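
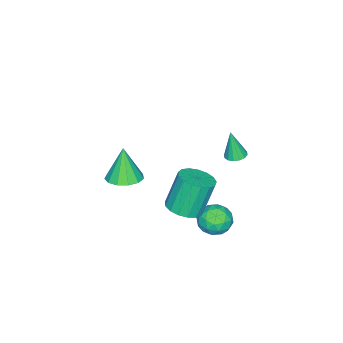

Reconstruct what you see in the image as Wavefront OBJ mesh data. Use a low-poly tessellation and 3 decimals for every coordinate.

v 4.204 2.684 1.562
v 4.857 2.037 1.902
v 4.17 2.37 3.858
v 3.516 3.016 3.518
v 5.087 2.446 1.913
v 4.4 2.778 3.869
v 5.115 2.909 1.844
v 4.427 3.242 3.8
v 4.934 3.32 1.71
v 4.246 3.653 3.666
v 4.586 3.586 1.543
v 3.898 3.919 3.499
v 4.15 3.645 1.379
v 3.462 3.978 3.336
v 3.726 3.484 1.258
v 3.039 3.816 3.214
v 3.412 3.139 1.206
v 2.725 3.472 3.162
v 3.28 2.69 1.236
v 2.592 3.023 3.192
v 3.359 2.24 1.34
v 2.671 2.572 3.296
v 3.631 1.891 1.495
v 2.944 2.224 3.452
v 4.035 1.724 1.666
v 3.347 2.057 3.622
v 4.478 1.777 1.812
v 3.79 2.109 3.769
v 2.72 4.496 0.255
v 3.556 4.019 0.351
v 2.084 3.241 -0.431
v 2.92 2.764 -0.335
v 2.392 2.978 0.447
v 2.785 3.753 0.871
v 2.855 3.507 -0.951
v 3.248 4.282 -0.527
v 3.64 3.408 -0.394
v 3.353 3.081 0.47
v 2.287 4.179 -0.55
v 2 3.852 0.314
v 3.194 4.368 0.363
v 2.446 2.892 -0.443
v 2.136 3.018 0.016
v 2.627 2.738 0.073
v 2.741 4.211 0.669
v 3.232 3.931 0.725
v 2.548 3.319 0.782
v 2.408 3.329 -0.805
v 2.899 3.049 -0.749
v 3.013 4.522 -0.153
v 3.504 4.242 -0.096
v 3.092 3.941 -0.862
v 3.734 3.728 -0.018
v 3.361 2.991 -0.421
v 3.322 3.427 -0.784
v 3.553 3.883 -0.534
v 3.566 3.536 0.49
v 3.192 2.798 0.087
v 2.882 2.924 0.546
v 3.113 3.38 0.795
v 3.615 3.177 0.052
v 2.448 4.462 -0.167
v 2.074 3.724 -0.57
v 2.527 3.88 -0.875
v 2.758 4.336 -0.626
v 2.279 4.269 0.341
v 1.906 3.532 -0.062
v 2.087 3.377 0.454
v 2.318 3.833 0.704
v 2.025 4.083 -0.132
v 0.836 -2.912 -1.325
v 1.547 -2.208 -1.08
v 0.444 -3.208 0.665
v 1.045 -1.921 -1.136
v 0.477 -1.949 -1.253
v 0.023 -2.283 -1.392
v -0.173 -2.816 -1.51
v -0.048 -3.38 -1.569
v 0.357 -3.795 -1.551
v 0.914 -3.93 -1.461
v 1.447 -3.741 -1.328
v 1.785 -3.289 -1.194
v 1.823 -2.718 -1.102
v -2.565 1.773 0.11
v -2.1 1.371 0.026
v -2.535 1.447 1.83
v -1.957 1.654 0.077
v -1.977 1.969 0.137
v -2.155 2.231 0.19
v -2.442 2.37 0.221
v -2.763 2.349 0.223
v -3.03 2.174 0.194
v -3.173 1.891 0.143
v -3.152 1.577 0.083
v -2.975 1.314 0.031
v -2.687 1.175 -0.001
v -2.367 1.196 -0.002
f 2 1 5
f 2 5 3
f 3 5 6
f 3 6 4
f 5 1 7
f 5 7 6
f 6 7 8
f 6 8 4
f 7 1 9
f 7 9 8
f 8 9 10
f 8 10 4
f 9 1 11
f 9 11 10
f 10 11 12
f 10 12 4
f 11 1 13
f 11 13 12
f 12 13 14
f 12 14 4
f 13 1 15
f 13 15 14
f 14 15 16
f 14 16 4
f 15 1 17
f 15 17 16
f 16 17 18
f 16 18 4
f 17 1 19
f 17 19 18
f 18 19 20
f 18 20 4
f 19 1 21
f 19 21 20
f 20 21 22
f 20 22 4
f 21 1 23
f 21 23 22
f 22 23 24
f 22 24 4
f 23 1 25
f 23 25 24
f 24 25 26
f 24 26 4
f 25 1 27
f 25 27 26
f 26 27 28
f 26 28 4
f 27 1 2
f 27 2 28
f 28 2 3
f 28 3 4
f 29 66 45
f 66 40 69
f 45 69 34
f 66 69 45
f 29 45 41
f 45 34 46
f 41 46 30
f 45 46 41
f 29 41 50
f 41 30 51
f 50 51 36
f 41 51 50
f 29 50 62
f 50 36 65
f 62 65 39
f 50 65 62
f 29 62 66
f 62 39 70
f 66 70 40
f 62 70 66
f 30 46 57
f 46 34 60
f 57 60 38
f 46 60 57
f 34 69 47
f 69 40 68
f 47 68 33
f 69 68 47
f 40 70 67
f 70 39 63
f 67 63 31
f 70 63 67
f 39 65 64
f 65 36 52
f 64 52 35
f 65 52 64
f 36 51 56
f 51 30 53
f 56 53 37
f 51 53 56
f 32 58 44
f 58 38 59
f 44 59 33
f 58 59 44
f 32 44 42
f 44 33 43
f 42 43 31
f 44 43 42
f 32 42 49
f 42 31 48
f 49 48 35
f 42 48 49
f 32 49 54
f 49 35 55
f 54 55 37
f 49 55 54
f 32 54 58
f 54 37 61
f 58 61 38
f 54 61 58
f 33 59 47
f 59 38 60
f 47 60 34
f 59 60 47
f 31 43 67
f 43 33 68
f 67 68 40
f 43 68 67
f 35 48 64
f 48 31 63
f 64 63 39
f 48 63 64
f 37 55 56
f 55 35 52
f 56 52 36
f 55 52 56
f 38 61 57
f 61 37 53
f 57 53 30
f 61 53 57
f 72 71 74
f 72 74 73
f 74 71 75
f 74 75 73
f 75 71 76
f 75 76 73
f 76 71 77
f 76 77 73
f 77 71 78
f 77 78 73
f 78 71 79
f 78 79 73
f 79 71 80
f 79 80 73
f 80 71 81
f 80 81 73
f 81 71 82
f 81 82 73
f 82 71 83
f 82 83 73
f 83 71 72
f 83 72 73
f 85 84 87
f 85 87 86
f 87 84 88
f 87 88 86
f 88 84 89
f 88 89 86
f 89 84 90
f 89 90 86
f 90 84 91
f 90 91 86
f 91 84 92
f 91 92 86
f 92 84 93
f 92 93 86
f 93 84 94
f 93 94 86
f 94 84 95
f 94 95 86
f 95 84 96
f 95 96 86
f 96 84 97
f 96 97 86
f 97 84 85
f 97 85 86



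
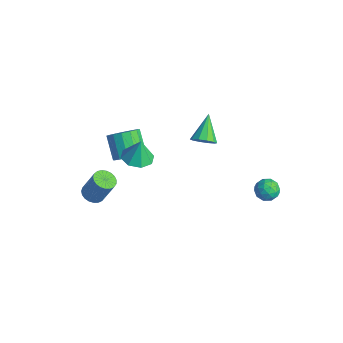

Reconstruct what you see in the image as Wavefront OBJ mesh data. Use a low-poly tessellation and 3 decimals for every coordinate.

v 0.055 -3.155 2.284
v 0.946 -2.693 2.167
v 0.145 -2.945 3.796
v 0.35 -2.201 2.134
v -0.418 -2.268 2.188
v -0.909 -2.855 2.299
v -0.835 -3.617 2.4
v -0.24 -4.109 2.434
v 0.528 -4.042 2.379
v 1.019 -3.455 2.268
v -0.458 1.723 0.757
v 0.093 1.622 1.369
v -1.602 2.797 1.963
v 0.22 2.047 1.111
v 0.087 2.348 0.717
v -0.253 2.41 0.339
v -0.672 2.21 0.12
v -1.009 1.824 0.144
v -1.135 1.399 0.403
v -1.002 1.098 0.796
v -0.662 1.036 1.175
v -0.243 1.236 1.394
v -3.94 -4.096 -4.705
v -3.249 -4.431 -4.836
v -2.648 -3.879 -3.087
v -3.34 -3.544 -2.955
v -3.2 -4.13 -4.948
v -2.599 -3.578 -3.199
v -3.28 -3.824 -5.017
v -2.679 -3.272 -3.268
v -3.474 -3.564 -5.033
v -2.873 -3.012 -3.284
v -3.748 -3.397 -4.991
v -3.147 -2.845 -3.242
v -4.056 -3.35 -4.9
v -3.455 -2.798 -3.151
v -4.344 -3.432 -4.775
v -3.743 -2.88 -3.026
v -4.562 -3.629 -4.638
v -3.961 -3.077 -2.889
v -4.673 -3.907 -4.513
v -4.072 -3.355 -2.764
v -4.657 -4.218 -4.42
v -4.056 -3.666 -2.671
v -4.517 -4.507 -4.377
v -3.916 -3.955 -2.628
v -4.277 -4.725 -4.39
v -3.676 -4.173 -2.641
v -3.98 -4.835 -4.458
v -3.379 -4.283 -2.709
v -3.675 -4.817 -4.568
v -3.074 -4.265 -2.819
v -3.417 -4.674 -4.702
v -2.816 -4.122 -2.953
v -3.333 -1.783 -1.552
v -2.651 -1.212 -0.995
v -3.904 -0.946 0.269
v -4.587 -1.517 -0.288
v -2.901 -0.855 -1.319
v -4.155 -0.589 -0.055
v -3.268 -0.746 -1.706
v -4.522 -0.48 -0.442
v -3.652 -0.916 -2.051
v -4.906 -0.65 -0.787
v -3.951 -1.318 -2.262
v -5.204 -1.052 -0.999
v -4.084 -1.844 -2.284
v -5.337 -1.578 -1.02
v -4.016 -2.354 -2.109
v -5.269 -2.088 -0.845
v -3.765 -2.711 -1.785
v -5.019 -2.445 -0.521
v -3.398 -2.82 -1.398
v -4.652 -2.554 -0.134
v -3.014 -2.65 -1.053
v -4.268 -2.384 0.211
v -2.716 -2.248 -0.841
v -3.969 -1.982 0.422
v -2.583 -1.722 -0.82
v -3.836 -1.456 0.444
v 4.384 3.845 -0.546
v 4.753 3.342 -1.095
v 3.187 3.558 -1.085
v 3.556 3.055 -1.634
v 3.532 2.846 -0.83
v 4.272 3.024 -0.497
v 3.668 3.876 -1.683
v 4.408 4.054 -1.35
v 4.31 3.361 -1.798
v 4.226 2.725 -1.271
v 3.714 4.175 -0.909
v 3.63 3.539 -0.382
v 4.674 3.619 -0.773
v 3.266 3.281 -1.407
v 3.252 3.158 -0.935
v 3.469 2.863 -1.257
v 4.391 3.432 -0.422
v 4.607 3.136 -0.744
v 3.89 2.845 -0.589
v 3.333 3.764 -1.436
v 3.549 3.468 -1.758
v 4.471 4.037 -0.923
v 4.688 3.742 -1.245
v 4.05 4.055 -1.591
v 4.63 3.335 -1.509
v 3.926 3.165 -1.826
v 3.993 3.648 -1.854
v 4.427 3.753 -1.658
v 4.58 2.96 -1.199
v 3.877 2.791 -1.516
v 3.863 2.669 -1.044
v 4.298 2.773 -0.848
v 4.32 2.972 -1.612
v 4.063 4.109 -0.664
v 3.36 3.94 -0.981
v 3.642 4.127 -1.332
v 4.077 4.231 -1.136
v 4.014 3.735 -0.354
v 3.31 3.565 -0.671
v 3.513 3.147 -0.522
v 3.947 3.252 -0.326
v 3.62 3.928 -0.568
f 2 1 4
f 2 4 3
f 4 1 5
f 4 5 3
f 5 1 6
f 5 6 3
f 6 1 7
f 6 7 3
f 7 1 8
f 7 8 3
f 8 1 9
f 8 9 3
f 9 1 10
f 9 10 3
f 10 1 2
f 10 2 3
f 12 11 14
f 12 14 13
f 14 11 15
f 14 15 13
f 15 11 16
f 15 16 13
f 16 11 17
f 16 17 13
f 17 11 18
f 17 18 13
f 18 11 19
f 18 19 13
f 19 11 20
f 19 20 13
f 20 11 21
f 20 21 13
f 21 11 22
f 21 22 13
f 22 11 12
f 22 12 13
f 24 23 27
f 24 27 25
f 25 27 28
f 25 28 26
f 27 23 29
f 27 29 28
f 28 29 30
f 28 30 26
f 29 23 31
f 29 31 30
f 30 31 32
f 30 32 26
f 31 23 33
f 31 33 32
f 32 33 34
f 32 34 26
f 33 23 35
f 33 35 34
f 34 35 36
f 34 36 26
f 35 23 37
f 35 37 36
f 36 37 38
f 36 38 26
f 37 23 39
f 37 39 38
f 38 39 40
f 38 40 26
f 39 23 41
f 39 41 40
f 40 41 42
f 40 42 26
f 41 23 43
f 41 43 42
f 42 43 44
f 42 44 26
f 43 23 45
f 43 45 44
f 44 45 46
f 44 46 26
f 45 23 47
f 45 47 46
f 46 47 48
f 46 48 26
f 47 23 49
f 47 49 48
f 48 49 50
f 48 50 26
f 49 23 51
f 49 51 50
f 50 51 52
f 50 52 26
f 51 23 53
f 51 53 52
f 52 53 54
f 52 54 26
f 53 23 24
f 53 24 54
f 54 24 25
f 54 25 26
f 56 55 59
f 56 59 57
f 57 59 60
f 57 60 58
f 59 55 61
f 59 61 60
f 60 61 62
f 60 62 58
f 61 55 63
f 61 63 62
f 62 63 64
f 62 64 58
f 63 55 65
f 63 65 64
f 64 65 66
f 64 66 58
f 65 55 67
f 65 67 66
f 66 67 68
f 66 68 58
f 67 55 69
f 67 69 68
f 68 69 70
f 68 70 58
f 69 55 71
f 69 71 70
f 70 71 72
f 70 72 58
f 71 55 73
f 71 73 72
f 72 73 74
f 72 74 58
f 73 55 75
f 73 75 74
f 74 75 76
f 74 76 58
f 75 55 77
f 75 77 76
f 76 77 78
f 76 78 58
f 77 55 79
f 77 79 78
f 78 79 80
f 78 80 58
f 79 55 56
f 79 56 80
f 80 56 57
f 80 57 58
f 81 118 97
f 118 92 121
f 97 121 86
f 118 121 97
f 81 97 93
f 97 86 98
f 93 98 82
f 97 98 93
f 81 93 102
f 93 82 103
f 102 103 88
f 93 103 102
f 81 102 114
f 102 88 117
f 114 117 91
f 102 117 114
f 81 114 118
f 114 91 122
f 118 122 92
f 114 122 118
f 82 98 109
f 98 86 112
f 109 112 90
f 98 112 109
f 86 121 99
f 121 92 120
f 99 120 85
f 121 120 99
f 92 122 119
f 122 91 115
f 119 115 83
f 122 115 119
f 91 117 116
f 117 88 104
f 116 104 87
f 117 104 116
f 88 103 108
f 103 82 105
f 108 105 89
f 103 105 108
f 84 110 96
f 110 90 111
f 96 111 85
f 110 111 96
f 84 96 94
f 96 85 95
f 94 95 83
f 96 95 94
f 84 94 101
f 94 83 100
f 101 100 87
f 94 100 101
f 84 101 106
f 101 87 107
f 106 107 89
f 101 107 106
f 84 106 110
f 106 89 113
f 110 113 90
f 106 113 110
f 85 111 99
f 111 90 112
f 99 112 86
f 111 112 99
f 83 95 119
f 95 85 120
f 119 120 92
f 95 120 119
f 87 100 116
f 100 83 115
f 116 115 91
f 100 115 116
f 89 107 108
f 107 87 104
f 108 104 88
f 107 104 108
f 90 113 109
f 113 89 105
f 109 105 82
f 113 105 109



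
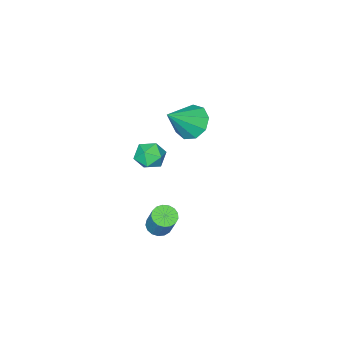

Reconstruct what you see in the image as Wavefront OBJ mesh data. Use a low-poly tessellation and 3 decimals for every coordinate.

v -1.458 -2.012 2.756
v -0.853 -1.679 3.01
v -0.807 -2.961 2.45
v -0.202 -2.628 2.704
v -0.723 -2.851 3.173
v -1.126 -2.265 3.362
v -0.534 -2.375 2.098
v -0.937 -1.789 2.287
v -0.282 -1.903 2.603
v -0.399 -2.197 3.268
v -1.261 -2.443 2.192
v -1.378 -2.737 2.857
v 1.823 0.999 2.161
v 2.313 1.118 1.999
v 2.548 1.699 3.138
v 2.057 1.581 3.299
v 2.175 1.318 1.925
v 2.41 1.899 3.064
v 1.956 1.444 1.906
v 2.191 2.026 3.045
v 1.707 1.469 1.945
v 1.942 2.051 3.083
v 1.484 1.387 2.033
v 1.719 1.968 3.172
v 1.339 1.215 2.15
v 1.573 1.796 3.289
v 1.304 0.994 2.27
v 1.539 1.575 3.409
v 1.388 0.774 2.365
v 1.623 1.356 3.504
v 1.572 0.606 2.413
v 1.807 1.188 3.552
v 1.813 0.528 2.403
v 2.048 1.109 3.542
v 2.057 0.558 2.338
v 2.291 1.139 3.476
v 2.246 0.689 2.232
v 2.481 1.27 3.37
v 2.339 0.891 2.109
v 2.574 1.472 3.248
v -3.547 -2.685 3.03
v -2.947 -2.507 2.384
v -2.293 -2.855 4.15
v -3.122 -1.984 2.659
v -3.496 -1.79 3.108
v -3.894 -2.014 3.521
v -4.13 -2.553 3.704
v -4.093 -3.153 3.572
v -3.802 -3.534 3.187
v -3.391 -3.518 2.728
v -3.053 -3.112 2.411
f 1 12 6
f 1 6 2
f 1 2 8
f 1 8 11
f 1 11 12
f 2 6 10
f 6 12 5
f 12 11 3
f 11 8 7
f 8 2 9
f 4 10 5
f 4 5 3
f 4 3 7
f 4 7 9
f 4 9 10
f 5 10 6
f 3 5 12
f 7 3 11
f 9 7 8
f 10 9 2
f 14 13 17
f 14 17 15
f 15 17 18
f 15 18 16
f 17 13 19
f 17 19 18
f 18 19 20
f 18 20 16
f 19 13 21
f 19 21 20
f 20 21 22
f 20 22 16
f 21 13 23
f 21 23 22
f 22 23 24
f 22 24 16
f 23 13 25
f 23 25 24
f 24 25 26
f 24 26 16
f 25 13 27
f 25 27 26
f 26 27 28
f 26 28 16
f 27 13 29
f 27 29 28
f 28 29 30
f 28 30 16
f 29 13 31
f 29 31 30
f 30 31 32
f 30 32 16
f 31 13 33
f 31 33 32
f 32 33 34
f 32 34 16
f 33 13 35
f 33 35 34
f 34 35 36
f 34 36 16
f 35 13 37
f 35 37 36
f 36 37 38
f 36 38 16
f 37 13 39
f 37 39 38
f 38 39 40
f 38 40 16
f 39 13 14
f 39 14 40
f 40 14 15
f 40 15 16
f 42 41 44
f 42 44 43
f 44 41 45
f 44 45 43
f 45 41 46
f 45 46 43
f 46 41 47
f 46 47 43
f 47 41 48
f 47 48 43
f 48 41 49
f 48 49 43
f 49 41 50
f 49 50 43
f 50 41 51
f 50 51 43
f 51 41 42
f 51 42 43



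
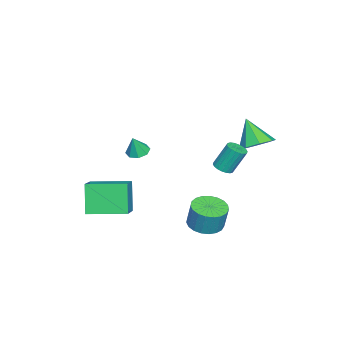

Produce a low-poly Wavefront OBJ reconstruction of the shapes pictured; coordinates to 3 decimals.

v -0.123 -1.754 -1.543
v 0.402 -1.987 -1.749
v 0.223 -1.886 -0.517
v 0.421 -1.523 -1.696
v 0.121 -1.195 -1.553
v -0.321 -1.194 -1.404
v -0.647 -1.521 -1.336
v -0.666 -1.984 -1.389
v -0.367 -2.313 -1.532
v 0.075 -2.314 -1.682
v 3.685 2.88 -3.341
v 4.336 2.303 -3.31
v 4.506 2.564 -2.048
v 3.855 3.14 -2.079
v 4.51 2.608 -3.396
v 4.68 2.869 -2.134
v 4.541 2.96 -3.473
v 4.711 3.221 -2.211
v 4.424 3.299 -3.527
v 4.594 3.559 -2.265
v 4.18 3.564 -3.549
v 4.35 3.825 -2.287
v 3.85 3.712 -3.535
v 4.02 3.972 -2.273
v 3.491 3.715 -3.487
v 3.661 3.976 -2.225
v 3.166 3.574 -3.415
v 3.336 3.835 -2.152
v 2.931 3.313 -3.329
v 3.101 3.574 -2.067
v 2.826 2.977 -3.245
v 2.996 3.238 -1.983
v 2.869 2.624 -3.179
v 3.039 2.885 -1.916
v 3.054 2.316 -3.14
v 3.224 2.576 -1.877
v 3.348 2.105 -3.136
v 3.518 2.365 -1.873
v 3.7 2.027 -3.167
v 3.87 2.288 -1.905
v 4.049 2.098 -3.229
v 4.219 2.358 -1.967
v 2.968 -2.989 -4.174
v 2.257 -3.274 -2.623
v 2.488 -1.072 -4.042
v 1.777 -1.357 -2.491
v 4.383 -2.683 -3.469
v 3.672 -2.968 -1.918
v 3.903 -0.766 -3.337
v 3.192 -1.051 -1.786
v 2.547 3.337 -0.215
v 3.032 3.218 -0.068
v 2.797 3.804 1.182
v 2.313 3.923 1.035
v 3.056 3.428 -0.162
v 2.822 4.014 1.088
v 2.98 3.62 -0.266
v 2.746 4.206 0.984
v 2.819 3.756 -0.36
v 2.584 4.342 0.889
v 2.603 3.809 -0.426
v 2.368 4.395 0.824
v 2.376 3.769 -0.449
v 2.142 4.354 0.801
v 2.184 3.643 -0.426
v 1.949 4.228 0.823
v 2.063 3.456 -0.362
v 1.828 4.042 0.888
v 2.038 3.246 -0.268
v 1.804 3.832 0.982
v 2.114 3.054 -0.164
v 1.88 3.64 1.086
v 2.276 2.918 -0.069
v 2.041 3.504 1.18
v 2.492 2.865 -0.004
v 2.257 3.451 1.246
v 2.718 2.906 0.019
v 2.484 3.491 1.269
v 2.911 3.032 -0.003
v 2.676 3.617 1.246
v -1.441 3.774 -0.806
v -0.733 4.085 -0.29
v -2.059 3.006 0.506
v -1.287 4.532 -0.289
v -1.932 4.534 -0.591
v -2.289 4.092 -1.019
v -2.15 3.463 -1.321
v -1.596 3.016 -1.322
v -0.951 3.013 -1.02
v -0.594 3.456 -0.592
f 2 1 4
f 2 4 3
f 4 1 5
f 4 5 3
f 5 1 6
f 5 6 3
f 6 1 7
f 6 7 3
f 7 1 8
f 7 8 3
f 8 1 9
f 8 9 3
f 9 1 10
f 9 10 3
f 10 1 2
f 10 2 3
f 12 11 15
f 12 15 13
f 13 15 16
f 13 16 14
f 15 11 17
f 15 17 16
f 16 17 18
f 16 18 14
f 17 11 19
f 17 19 18
f 18 19 20
f 18 20 14
f 19 11 21
f 19 21 20
f 20 21 22
f 20 22 14
f 21 11 23
f 21 23 22
f 22 23 24
f 22 24 14
f 23 11 25
f 23 25 24
f 24 25 26
f 24 26 14
f 25 11 27
f 25 27 26
f 26 27 28
f 26 28 14
f 27 11 29
f 27 29 28
f 28 29 30
f 28 30 14
f 29 11 31
f 29 31 30
f 30 31 32
f 30 32 14
f 31 11 33
f 31 33 32
f 32 33 34
f 32 34 14
f 33 11 35
f 33 35 34
f 34 35 36
f 34 36 14
f 35 11 37
f 35 37 36
f 36 37 38
f 36 38 14
f 37 11 39
f 37 39 38
f 38 39 40
f 38 40 14
f 39 11 41
f 39 41 40
f 40 41 42
f 40 42 14
f 41 11 12
f 41 12 42
f 42 12 13
f 42 13 14
f 44 46 43
f 47 44 43
f 43 46 45
f 45 47 43
f 44 50 46
f 48 44 47
f 48 50 44
f 46 50 45
f 49 47 45
f 45 50 49
f 49 48 47
f 50 48 49
f 52 51 55
f 52 55 53
f 53 55 56
f 53 56 54
f 55 51 57
f 55 57 56
f 56 57 58
f 56 58 54
f 57 51 59
f 57 59 58
f 58 59 60
f 58 60 54
f 59 51 61
f 59 61 60
f 60 61 62
f 60 62 54
f 61 51 63
f 61 63 62
f 62 63 64
f 62 64 54
f 63 51 65
f 63 65 64
f 64 65 66
f 64 66 54
f 65 51 67
f 65 67 66
f 66 67 68
f 66 68 54
f 67 51 69
f 67 69 68
f 68 69 70
f 68 70 54
f 69 51 71
f 69 71 70
f 70 71 72
f 70 72 54
f 71 51 73
f 71 73 72
f 72 73 74
f 72 74 54
f 73 51 75
f 73 75 74
f 74 75 76
f 74 76 54
f 75 51 77
f 75 77 76
f 76 77 78
f 76 78 54
f 77 51 79
f 77 79 78
f 78 79 80
f 78 80 54
f 79 51 52
f 79 52 80
f 80 52 53
f 80 53 54
f 82 81 84
f 82 84 83
f 84 81 85
f 84 85 83
f 85 81 86
f 85 86 83
f 86 81 87
f 86 87 83
f 87 81 88
f 87 88 83
f 88 81 89
f 88 89 83
f 89 81 90
f 89 90 83
f 90 81 82
f 90 82 83



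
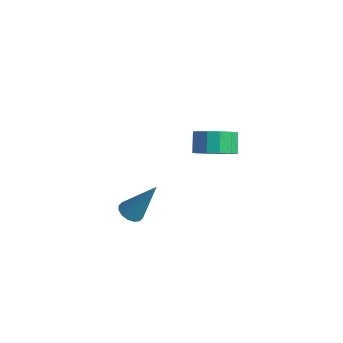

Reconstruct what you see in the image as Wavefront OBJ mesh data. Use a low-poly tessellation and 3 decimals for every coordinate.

v -0.737 3.407 0.071
v -0.071 3.03 0.775
v -0.638 3.596 1.614
v -1.303 3.973 0.909
v 0.157 3.536 0.587
v -0.41 4.102 1.426
v 0.101 4.002 0.235
v -0.466 4.568 1.074
v -0.221 4.278 -0.169
v -0.788 4.844 0.67
v -0.707 4.278 -0.497
v -1.274 4.844 0.342
v -1.202 4.001 -0.645
v -1.769 4.567 0.194
v -1.549 3.536 -0.566
v -2.116 4.102 0.273
v -1.638 3.03 -0.284
v -2.205 3.596 0.555
v -1.441 2.643 0.11
v -2.008 3.209 0.949
v -1.02 2.499 0.491
v -1.587 3.065 1.33
v -0.509 2.643 0.739
v -1.076 3.209 1.578
v -0.393 -2.059 -0.406
v -0.035 -2.575 -0.359
v 0.453 -1.301 1.466
v 0.146 -2.361 -0.528
v 0.182 -2.067 -0.663
v 0.064 -1.77 -0.73
v -0.177 -1.551 -0.71
v -0.476 -1.468 -0.608
v -0.752 -1.543 -0.453
v -0.933 -1.757 -0.285
v -0.968 -2.051 -0.149
v -0.85 -2.348 -0.083
v -0.61 -2.567 -0.103
v -0.311 -2.65 -0.204
f 2 1 5
f 2 5 3
f 3 5 6
f 3 6 4
f 5 1 7
f 5 7 6
f 6 7 8
f 6 8 4
f 7 1 9
f 7 9 8
f 8 9 10
f 8 10 4
f 9 1 11
f 9 11 10
f 10 11 12
f 10 12 4
f 11 1 13
f 11 13 12
f 12 13 14
f 12 14 4
f 13 1 15
f 13 15 14
f 14 15 16
f 14 16 4
f 15 1 17
f 15 17 16
f 16 17 18
f 16 18 4
f 17 1 19
f 17 19 18
f 18 19 20
f 18 20 4
f 19 1 21
f 19 21 20
f 20 21 22
f 20 22 4
f 21 1 23
f 21 23 22
f 22 23 24
f 22 24 4
f 23 1 2
f 23 2 24
f 24 2 3
f 24 3 4
f 26 25 28
f 26 28 27
f 28 25 29
f 28 29 27
f 29 25 30
f 29 30 27
f 30 25 31
f 30 31 27
f 31 25 32
f 31 32 27
f 32 25 33
f 32 33 27
f 33 25 34
f 33 34 27
f 34 25 35
f 34 35 27
f 35 25 36
f 35 36 27
f 36 25 37
f 36 37 27
f 37 25 38
f 37 38 27
f 38 25 26
f 38 26 27



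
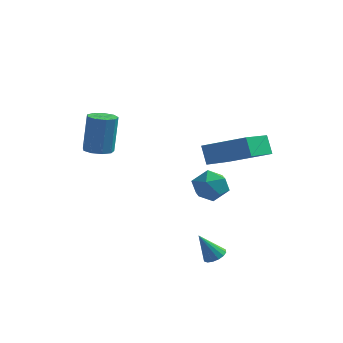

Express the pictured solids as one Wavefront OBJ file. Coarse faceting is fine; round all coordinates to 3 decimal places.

v 1.139 4.419 -1.06
v 0.759 2.404 -0.32
v 3.12 4.351 -0.228
v 2.74 2.336 0.512
v 1.5 4.024 -1.952
v 1.12 2.009 -1.212
v 3.481 3.956 -1.12
v 3.101 1.941 -0.38
v -2.581 -1.161 0.592
v -1.98 -0.898 0.515
v -1.898 -0.557 2.332
v -2.499 -0.819 2.408
v -2.295 -0.578 0.469
v -2.214 -0.237 2.286
v -2.744 -0.531 0.481
v -2.663 -0.19 2.297
v -3.117 -0.778 0.544
v -3.035 -0.437 2.36
v -3.238 -1.205 0.63
v -3.157 -0.863 2.446
v -3.052 -1.61 0.698
v -2.971 -1.269 2.514
v -2.646 -1.806 0.716
v -2.564 -1.464 2.532
v -2.209 -1.699 0.676
v -2.127 -1.358 2.493
v -1.946 -1.341 0.597
v -1.864 -0.999 2.413
v 2.753 -2.11 -4.218
v 3.19 -2.343 -4.029
v 2.127 -2.33 -3.042
v 3.217 -2.077 -3.965
v 3.12 -1.821 -3.968
v 2.925 -1.642 -4.039
v 2.683 -1.588 -4.157
v 2.46 -1.674 -4.292
v 2.316 -1.877 -4.407
v 2.289 -2.143 -4.471
v 2.386 -2.399 -4.468
v 2.581 -2.578 -4.397
v 2.823 -2.632 -4.278
v 3.046 -2.546 -4.144
v 1.639 1.547 -2.389
v 2.398 1.148 -2.135
v 0.882 0.632 -1.565
v 1.641 0.233 -1.311
v 1.46 1.065 -1.038
v 1.928 1.63 -1.548
v 1.352 0.15 -2.152
v 1.82 0.715 -2.662
v 2.22 0.285 -1.989
v 2.287 0.85 -1.3
v 0.993 0.93 -2.4
v 1.06 1.495 -1.711
f 2 4 1
f 5 2 1
f 1 4 3
f 3 5 1
f 2 8 4
f 6 2 5
f 6 8 2
f 4 8 3
f 7 5 3
f 3 8 7
f 7 6 5
f 8 6 7
f 10 9 13
f 10 13 11
f 11 13 14
f 11 14 12
f 13 9 15
f 13 15 14
f 14 15 16
f 14 16 12
f 15 9 17
f 15 17 16
f 16 17 18
f 16 18 12
f 17 9 19
f 17 19 18
f 18 19 20
f 18 20 12
f 19 9 21
f 19 21 20
f 20 21 22
f 20 22 12
f 21 9 23
f 21 23 22
f 22 23 24
f 22 24 12
f 23 9 25
f 23 25 24
f 24 25 26
f 24 26 12
f 25 9 27
f 25 27 26
f 26 27 28
f 26 28 12
f 27 9 10
f 27 10 28
f 28 10 11
f 28 11 12
f 30 29 32
f 30 32 31
f 32 29 33
f 32 33 31
f 33 29 34
f 33 34 31
f 34 29 35
f 34 35 31
f 35 29 36
f 35 36 31
f 36 29 37
f 36 37 31
f 37 29 38
f 37 38 31
f 38 29 39
f 38 39 31
f 39 29 40
f 39 40 31
f 40 29 41
f 40 41 31
f 41 29 42
f 41 42 31
f 42 29 30
f 42 30 31
f 43 54 48
f 43 48 44
f 43 44 50
f 43 50 53
f 43 53 54
f 44 48 52
f 48 54 47
f 54 53 45
f 53 50 49
f 50 44 51
f 46 52 47
f 46 47 45
f 46 45 49
f 46 49 51
f 46 51 52
f 47 52 48
f 45 47 54
f 49 45 53
f 51 49 50
f 52 51 44



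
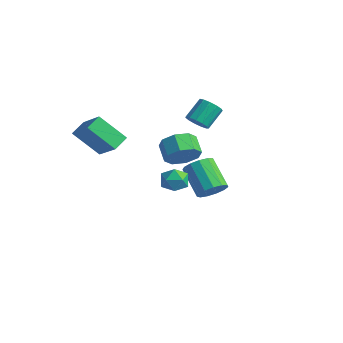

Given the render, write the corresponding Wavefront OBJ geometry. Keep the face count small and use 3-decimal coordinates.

v -3.969 -2.519 -0.563
v -5.114 -3.381 0.803
v -4.163 -1.624 -0.161
v -5.308 -2.486 1.205
v -2.392 -2.714 0.635
v -3.537 -3.576 2.001
v -2.586 -1.819 1.037
v -3.731 -2.681 2.403
v 2.04 -2.548 1.194
v 2.408 -2.328 0.52
v 2.712 -3.652 1.2
v 3.08 -3.432 0.526
v 3.233 -3.046 1.209
v 2.817 -2.364 1.205
v 2.303 -3.616 0.515
v 1.887 -2.934 0.511
v 2.57 -2.988 0.1
v 3.145 -2.636 0.529
v 1.975 -3.344 1.191
v 2.55 -2.992 1.62
v -1.169 2.741 -4.145
v -0.594 2.878 -3.467
v -2.116 3.176 -2.236
v -2.691 3.039 -2.915
v -0.676 3.331 -3.678
v -2.198 3.63 -2.448
v -0.914 3.597 -4.038
v -2.437 3.896 -2.808
v -1.234 3.591 -4.432
v -2.756 3.89 -3.202
v -1.532 3.315 -4.735
v -3.055 3.614 -3.504
v -1.716 2.857 -4.85
v -3.238 3.155 -3.62
v -1.725 2.361 -4.742
v -3.248 2.66 -3.512
v -1.558 1.987 -4.444
v -3.081 2.285 -3.214
v -1.268 1.851 -4.051
v -2.79 2.15 -2.821
v -0.945 1.998 -3.688
v -2.468 2.297 -2.458
v -0.694 2.381 -3.47
v -2.217 2.679 -2.24
v -1.701 2.076 1.085
v -1.339 1.705 1.571
v -1.458 2.753 2.46
v -1.819 3.124 1.975
v -1.068 1.912 1.362
v -1.186 2.961 2.252
v -0.997 2.172 1.066
v -1.116 3.22 1.955
v -1.15 2.401 0.776
v -1.269 3.449 1.665
v -1.478 2.526 0.584
v -1.597 3.575 1.473
v -1.876 2.509 0.551
v -1.995 3.558 1.44
v -2.219 2.354 0.688
v -2.338 3.403 1.577
v -2.397 2.111 0.951
v -2.516 3.159 1.84
v -2.354 1.856 1.257
v -2.473 2.905 2.146
v -2.103 1.672 1.508
v -2.222 2.72 2.397
v -1.725 1.615 1.625
v -1.844 2.664 2.514
v -0.88 0.456 -0.46
v -0.548 -0.027 0.351
v -1.449 0.361 0.95
v -1.78 0.844 0.14
v -0.273 0.686 0.301
v -1.174 1.074 0.901
v -0.354 1.264 -0.194
v -1.255 1.652 0.406
v -0.742 1.369 -0.845
v -1.643 1.757 -0.245
v -1.211 0.939 -1.27
v -2.112 1.327 -0.671
v -1.486 0.226 -1.221
v -2.387 0.614 -0.621
v -1.405 -0.352 -0.726
v -2.306 0.036 -0.126
v -1.017 -0.457 -0.075
v -1.918 -0.069 0.525
f 2 4 1
f 5 2 1
f 1 4 3
f 3 5 1
f 2 8 4
f 6 2 5
f 6 8 2
f 4 8 3
f 7 5 3
f 3 8 7
f 7 6 5
f 8 6 7
f 9 20 14
f 9 14 10
f 9 10 16
f 9 16 19
f 9 19 20
f 10 14 18
f 14 20 13
f 20 19 11
f 19 16 15
f 16 10 17
f 12 18 13
f 12 13 11
f 12 11 15
f 12 15 17
f 12 17 18
f 13 18 14
f 11 13 20
f 15 11 19
f 17 15 16
f 18 17 10
f 22 21 25
f 22 25 23
f 23 25 26
f 23 26 24
f 25 21 27
f 25 27 26
f 26 27 28
f 26 28 24
f 27 21 29
f 27 29 28
f 28 29 30
f 28 30 24
f 29 21 31
f 29 31 30
f 30 31 32
f 30 32 24
f 31 21 33
f 31 33 32
f 32 33 34
f 32 34 24
f 33 21 35
f 33 35 34
f 34 35 36
f 34 36 24
f 35 21 37
f 35 37 36
f 36 37 38
f 36 38 24
f 37 21 39
f 37 39 38
f 38 39 40
f 38 40 24
f 39 21 41
f 39 41 40
f 40 41 42
f 40 42 24
f 41 21 43
f 41 43 42
f 42 43 44
f 42 44 24
f 43 21 22
f 43 22 44
f 44 22 23
f 44 23 24
f 46 45 49
f 46 49 47
f 47 49 50
f 47 50 48
f 49 45 51
f 49 51 50
f 50 51 52
f 50 52 48
f 51 45 53
f 51 53 52
f 52 53 54
f 52 54 48
f 53 45 55
f 53 55 54
f 54 55 56
f 54 56 48
f 55 45 57
f 55 57 56
f 56 57 58
f 56 58 48
f 57 45 59
f 57 59 58
f 58 59 60
f 58 60 48
f 59 45 61
f 59 61 60
f 60 61 62
f 60 62 48
f 61 45 63
f 61 63 62
f 62 63 64
f 62 64 48
f 63 45 65
f 63 65 64
f 64 65 66
f 64 66 48
f 65 45 67
f 65 67 66
f 66 67 68
f 66 68 48
f 67 45 46
f 67 46 68
f 68 46 47
f 68 47 48
f 70 69 73
f 70 73 71
f 71 73 74
f 71 74 72
f 73 69 75
f 73 75 74
f 74 75 76
f 74 76 72
f 75 69 77
f 75 77 76
f 76 77 78
f 76 78 72
f 77 69 79
f 77 79 78
f 78 79 80
f 78 80 72
f 79 69 81
f 79 81 80
f 80 81 82
f 80 82 72
f 81 69 83
f 81 83 82
f 82 83 84
f 82 84 72
f 83 69 85
f 83 85 84
f 84 85 86
f 84 86 72
f 85 69 70
f 85 70 86
f 86 70 71
f 86 71 72



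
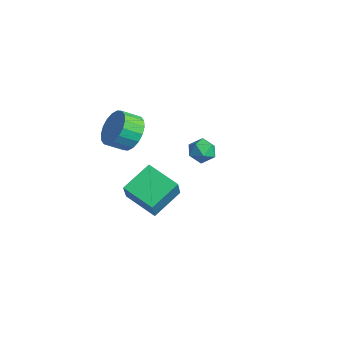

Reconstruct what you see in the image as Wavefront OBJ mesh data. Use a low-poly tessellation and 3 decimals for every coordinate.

v -2.621 4.497 -2.302
v -2.165 4.057 -1.75
v -2.975 3.343 -2.93
v -2.519 2.903 -2.378
v -3.223 3.289 -2.128
v -3.004 4.002 -1.74
v -2.136 3.398 -2.94
v -1.917 4.111 -2.552
v -1.865 3.377 -2.144
v -2.536 3.31 -1.642
v -2.604 4.09 -3.038
v -3.275 4.023 -2.536
v 2.012 -3.241 0.144
v 1.655 -1.651 0.955
v 3.616 -2.582 -0.441
v 3.259 -0.992 0.37
v 2.721 -3.768 1.49
v 2.364 -2.178 2.301
v 4.325 -3.109 0.905
v 3.968 -1.519 1.716
v -1.926 -0.736 1.173
v -1.264 -0.403 1.986
v -1.552 -1.331 2.601
v -2.214 -1.664 1.787
v -1.692 -0.194 2.101
v -1.98 -1.122 2.716
v -2.165 -0.092 2.032
v -2.454 -1.021 2.647
v -2.592 -0.118 1.793
v -2.88 -1.046 2.408
v -2.886 -0.266 1.431
v -3.175 -1.194 2.046
v -2.991 -0.507 1.018
v -3.279 -1.436 1.633
v -2.884 -0.794 0.636
v -3.172 -1.722 1.25
v -2.588 -1.069 0.359
v -2.876 -1.997 0.974
v -2.16 -1.278 0.244
v -2.448 -2.206 0.859
v -1.686 -1.379 0.313
v -1.975 -2.308 0.928
v -1.26 -1.354 0.552
v -1.548 -2.282 1.167
v -0.965 -1.206 0.914
v -1.254 -2.134 1.529
v -0.861 -0.964 1.327
v -1.149 -1.893 1.942
v -0.968 -0.678 1.71
v -1.256 -1.606 2.324
f 1 12 6
f 1 6 2
f 1 2 8
f 1 8 11
f 1 11 12
f 2 6 10
f 6 12 5
f 12 11 3
f 11 8 7
f 8 2 9
f 4 10 5
f 4 5 3
f 4 3 7
f 4 7 9
f 4 9 10
f 5 10 6
f 3 5 12
f 7 3 11
f 9 7 8
f 10 9 2
f 14 16 13
f 17 14 13
f 13 16 15
f 15 17 13
f 14 20 16
f 18 14 17
f 18 20 14
f 16 20 15
f 19 17 15
f 15 20 19
f 19 18 17
f 20 18 19
f 22 21 25
f 22 25 23
f 23 25 26
f 23 26 24
f 25 21 27
f 25 27 26
f 26 27 28
f 26 28 24
f 27 21 29
f 27 29 28
f 28 29 30
f 28 30 24
f 29 21 31
f 29 31 30
f 30 31 32
f 30 32 24
f 31 21 33
f 31 33 32
f 32 33 34
f 32 34 24
f 33 21 35
f 33 35 34
f 34 35 36
f 34 36 24
f 35 21 37
f 35 37 36
f 36 37 38
f 36 38 24
f 37 21 39
f 37 39 38
f 38 39 40
f 38 40 24
f 39 21 41
f 39 41 40
f 40 41 42
f 40 42 24
f 41 21 43
f 41 43 42
f 42 43 44
f 42 44 24
f 43 21 45
f 43 45 44
f 44 45 46
f 44 46 24
f 45 21 47
f 45 47 46
f 46 47 48
f 46 48 24
f 47 21 49
f 47 49 48
f 48 49 50
f 48 50 24
f 49 21 22
f 49 22 50
f 50 22 23
f 50 23 24



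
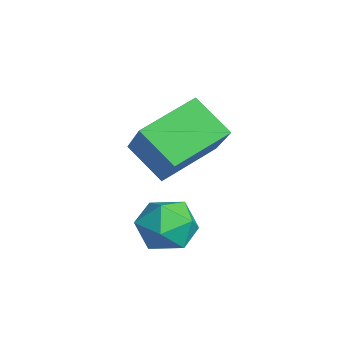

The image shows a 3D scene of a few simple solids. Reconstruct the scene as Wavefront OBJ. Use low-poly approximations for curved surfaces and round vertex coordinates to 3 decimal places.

v 0.974 1.029 2.555
v 2.15 1.039 3.684
v 0.449 2.34 3.091
v 1.625 2.349 4.22
v 1.675 1.611 1.82
v 2.851 1.62 2.949
v 1.15 2.921 2.356
v 2.326 2.931 3.485
v 2.545 1.648 1.265
v 2.888 1.824 1.892
v 3.452 0.936 0.968
v 3.795 1.112 1.595
v 3.182 0.704 1.613
v 2.622 1.145 1.796
v 3.718 1.615 1.064
v 3.158 2.056 1.247
v 3.613 1.804 1.767
v 3.282 1.241 2.107
v 3.058 1.519 0.753
v 2.727 0.956 1.093
f 2 4 1
f 5 2 1
f 1 4 3
f 3 5 1
f 2 8 4
f 6 2 5
f 6 8 2
f 4 8 3
f 7 5 3
f 3 8 7
f 7 6 5
f 8 6 7
f 9 20 14
f 9 14 10
f 9 10 16
f 9 16 19
f 9 19 20
f 10 14 18
f 14 20 13
f 20 19 11
f 19 16 15
f 16 10 17
f 12 18 13
f 12 13 11
f 12 11 15
f 12 15 17
f 12 17 18
f 13 18 14
f 11 13 20
f 15 11 19
f 17 15 16
f 18 17 10



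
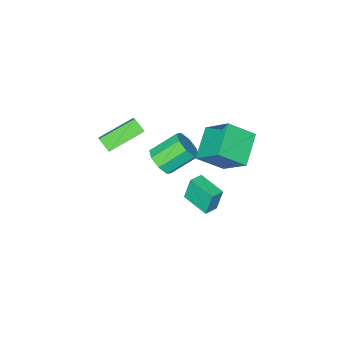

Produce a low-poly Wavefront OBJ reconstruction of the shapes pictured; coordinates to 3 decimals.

v 2.124 1.821 1.231
v 2.685 2.406 1.598
v 1.378 2.984 2.676
v 0.816 2.399 2.309
v 2.355 2.663 1.06
v 1.048 3.241 2.138
v 1.89 2.427 0.623
v 0.583 3.005 1.7
v 1.561 1.836 0.541
v 0.254 2.414 1.619
v 1.562 1.236 0.864
v 0.255 1.814 1.942
v 1.892 0.979 1.402
v 0.585 1.557 2.48
v 2.357 1.215 1.84
v 1.05 1.793 2.917
v 2.686 1.806 1.921
v 1.379 2.384 2.999
v 3.239 -1.984 0.859
v 1.264 -1.602 1.646
v 3.153 -1.281 0.303
v 1.178 -0.9 1.089
v 4.002 -0.82 2.211
v 2.027 -0.439 2.997
v 3.916 -0.118 1.654
v 1.941 0.264 2.441
v -0.717 1.112 -3.947
v -1.007 1.265 -2.504
v -0.863 2.743 -4.149
v -1.154 2.896 -2.706
v 0.094 1.204 -3.794
v -0.197 1.357 -2.351
v -0.053 2.835 -3.996
v -0.343 2.988 -2.553
v -1.545 3.127 1.976
v -1.732 4.666 3.451
v -0.109 4.136 1.105
v -0.295 5.675 2.58
v -0.385 2.325 2.96
v -0.571 3.864 4.435
v 1.052 3.334 2.089
v 0.865 4.873 3.564
f 2 1 5
f 2 5 3
f 3 5 6
f 3 6 4
f 5 1 7
f 5 7 6
f 6 7 8
f 6 8 4
f 7 1 9
f 7 9 8
f 8 9 10
f 8 10 4
f 9 1 11
f 9 11 10
f 10 11 12
f 10 12 4
f 11 1 13
f 11 13 12
f 12 13 14
f 12 14 4
f 13 1 15
f 13 15 14
f 14 15 16
f 14 16 4
f 15 1 17
f 15 17 16
f 16 17 18
f 16 18 4
f 17 1 2
f 17 2 18
f 18 2 3
f 18 3 4
f 20 22 19
f 23 20 19
f 19 22 21
f 21 23 19
f 20 26 22
f 24 20 23
f 24 26 20
f 22 26 21
f 25 23 21
f 21 26 25
f 25 24 23
f 26 24 25
f 28 30 27
f 31 28 27
f 27 30 29
f 29 31 27
f 28 34 30
f 32 28 31
f 32 34 28
f 30 34 29
f 33 31 29
f 29 34 33
f 33 32 31
f 34 32 33
f 36 38 35
f 39 36 35
f 35 38 37
f 37 39 35
f 36 42 38
f 40 36 39
f 40 42 36
f 38 42 37
f 41 39 37
f 37 42 41
f 41 40 39
f 42 40 41



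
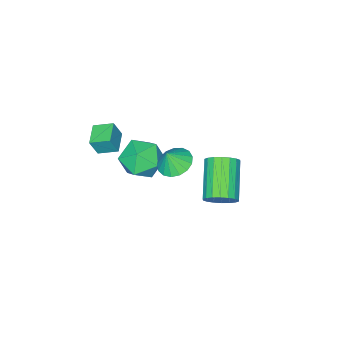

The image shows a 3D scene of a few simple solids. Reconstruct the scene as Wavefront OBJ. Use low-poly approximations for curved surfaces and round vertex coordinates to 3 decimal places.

v 0.356 1.482 0.517
v 0.809 2.24 0.406
v 0.784 1.358 1.423
v 0.447 2.364 0.594
v 0.065 2.286 0.764
v -0.251 2.023 0.878
v -0.428 1.637 0.909
v -0.425 1.215 0.85
v -0.244 0.854 0.715
v 0.075 0.637 0.534
v 0.459 0.614 0.35
v 0.818 0.789 0.204
v 1.072 1.123 0.129
v 1.162 1.539 0.144
v 1.067 1.942 0.243
v 0.546 -1.767 0.56
v 0.904 -1.936 1.511
v 1.452 -1.077 0.341
v 1.811 -1.247 1.292
v 1.089 -2.593 0.208
v 1.448 -2.763 1.159
v 1.996 -1.904 -0.011
v 2.354 -2.073 0.94
v -2.963 1.461 -3.141
v -2.395 1.488 -3.298
v -2.557 1.739 -1.619
v -2.466 1.722 -3.322
v -2.623 1.911 -3.314
v -2.838 2.021 -3.277
v -3.076 2.035 -3.216
v -3.294 1.95 -3.142
v -3.454 1.78 -3.068
v -3.53 1.555 -3.007
v -3.508 1.314 -2.969
v -3.392 1.098 -2.96
v -3.201 0.945 -2.983
v -2.97 0.881 -3.034
v -2.737 0.917 -3.102
v -2.544 1.048 -3.178
v -2.423 1.25 -3.247
v -2.034 -1.465 -3.079
v -1.012 -0.965 -2.559
v -1.128 -3.275 -3.121
v -0.106 -2.775 -2.601
v -1.158 -2.885 -1.933
v -1.718 -1.767 -1.907
v -0.422 -2.473 -3.773
v -0.982 -1.355 -3.747
v -0.016 -1.588 -2.988
v -0.47 -1.843 -1.85
v -1.67 -2.397 -3.83
v -2.124 -2.652 -2.692
v -0.176 3.884 -1.083
v 0.381 3.862 -0.454
v -1.008 2.653 0.732
v -1.564 2.676 0.103
v 0.18 4.168 -0.377
v -1.208 2.959 0.809
v -0.091 4.418 -0.44
v -1.479 3.209 0.746
v -0.379 4.562 -0.63
v -1.767 3.353 0.556
v -0.626 4.572 -0.91
v -2.015 3.363 0.276
v -0.785 4.446 -1.224
v -2.173 3.237 -0.038
v -0.822 4.208 -1.51
v -2.211 2.999 -0.324
v -0.732 3.907 -1.712
v -2.121 2.698 -0.526
v -0.532 3.601 -1.789
v -1.92 2.392 -0.603
v -0.261 3.351 -1.726
v -1.649 2.142 -0.54
v 0.027 3.207 -1.536
v -1.361 1.998 -0.35
v 0.275 3.197 -1.256
v -1.114 1.988 -0.07
v 0.433 3.323 -0.942
v -0.955 2.114 0.244
v 0.471 3.561 -0.656
v -0.918 2.352 0.53
f 2 1 4
f 2 4 3
f 4 1 5
f 4 5 3
f 5 1 6
f 5 6 3
f 6 1 7
f 6 7 3
f 7 1 8
f 7 8 3
f 8 1 9
f 8 9 3
f 9 1 10
f 9 10 3
f 10 1 11
f 10 11 3
f 11 1 12
f 11 12 3
f 12 1 13
f 12 13 3
f 13 1 14
f 13 14 3
f 14 1 15
f 14 15 3
f 15 1 2
f 15 2 3
f 17 19 16
f 20 17 16
f 16 19 18
f 18 20 16
f 17 23 19
f 21 17 20
f 21 23 17
f 19 23 18
f 22 20 18
f 18 23 22
f 22 21 20
f 23 21 22
f 25 24 27
f 25 27 26
f 27 24 28
f 27 28 26
f 28 24 29
f 28 29 26
f 29 24 30
f 29 30 26
f 30 24 31
f 30 31 26
f 31 24 32
f 31 32 26
f 32 24 33
f 32 33 26
f 33 24 34
f 33 34 26
f 34 24 35
f 34 35 26
f 35 24 36
f 35 36 26
f 36 24 37
f 36 37 26
f 37 24 38
f 37 38 26
f 38 24 39
f 38 39 26
f 39 24 40
f 39 40 26
f 40 24 25
f 40 25 26
f 41 52 46
f 41 46 42
f 41 42 48
f 41 48 51
f 41 51 52
f 42 46 50
f 46 52 45
f 52 51 43
f 51 48 47
f 48 42 49
f 44 50 45
f 44 45 43
f 44 43 47
f 44 47 49
f 44 49 50
f 45 50 46
f 43 45 52
f 47 43 51
f 49 47 48
f 50 49 42
f 54 53 57
f 54 57 55
f 55 57 58
f 55 58 56
f 57 53 59
f 57 59 58
f 58 59 60
f 58 60 56
f 59 53 61
f 59 61 60
f 60 61 62
f 60 62 56
f 61 53 63
f 61 63 62
f 62 63 64
f 62 64 56
f 63 53 65
f 63 65 64
f 64 65 66
f 64 66 56
f 65 53 67
f 65 67 66
f 66 67 68
f 66 68 56
f 67 53 69
f 67 69 68
f 68 69 70
f 68 70 56
f 69 53 71
f 69 71 70
f 70 71 72
f 70 72 56
f 71 53 73
f 71 73 72
f 72 73 74
f 72 74 56
f 73 53 75
f 73 75 74
f 74 75 76
f 74 76 56
f 75 53 77
f 75 77 76
f 76 77 78
f 76 78 56
f 77 53 79
f 77 79 78
f 78 79 80
f 78 80 56
f 79 53 81
f 79 81 80
f 80 81 82
f 80 82 56
f 81 53 54
f 81 54 82
f 82 54 55
f 82 55 56



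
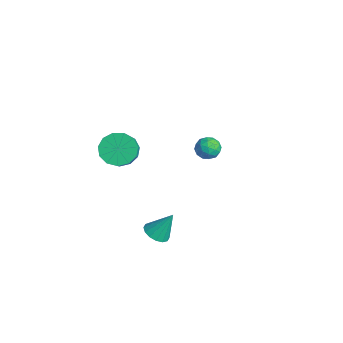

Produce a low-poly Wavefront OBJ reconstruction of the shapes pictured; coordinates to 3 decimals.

v -4.328 2.796 -1.66
v -3.759 3.058 -2.121
v -4.241 1.662 -2.199
v -3.672 1.924 -2.66
v -3.546 1.838 -1.897
v -3.6 2.539 -1.564
v -4.4 2.181 -2.756
v -4.454 2.882 -2.423
v -3.803 2.678 -2.798
v -3.276 2.466 -2.267
v -4.724 2.254 -2.053
v -4.197 2.042 -1.522
v -4.051 3.027 -1.843
v -3.949 1.693 -2.477
v -3.875 1.643 -2.028
v -3.54 1.797 -2.299
v -3.958 2.722 -1.516
v -3.623 2.876 -1.787
v -3.498 2.159 -1.655
v -4.377 1.844 -2.533
v -4.042 1.998 -2.804
v -4.46 2.923 -2.021
v -4.125 3.077 -2.292
v -4.502 2.561 -2.665
v -3.743 2.958 -2.512
v -3.692 2.291 -2.829
v -4.12 2.442 -2.886
v -4.151 2.854 -2.69
v -3.432 2.833 -2.2
v -3.381 2.166 -2.517
v -3.308 2.116 -2.068
v -3.339 2.528 -1.873
v -3.459 2.61 -2.598
v -4.619 2.554 -1.803
v -4.568 1.887 -2.12
v -4.661 2.192 -2.447
v -4.692 2.604 -2.252
v -4.308 2.429 -1.491
v -4.257 1.762 -1.808
v -3.849 1.866 -1.63
v -3.88 2.278 -1.434
v -4.541 2.11 -1.722
v 3.192 -3.462 -1.53
v 3.654 -4.011 -1.31
v 3.468 -2.678 -0.15
v 3.88 -3.758 -1.499
v 3.923 -3.426 -1.696
v 3.769 -3.104 -1.848
v 3.461 -2.877 -1.915
v 3.081 -2.807 -1.879
v 2.731 -2.912 -1.749
v 2.504 -3.165 -1.561
v 2.462 -3.497 -1.364
v 2.615 -3.819 -1.211
v 2.923 -4.046 -1.144
v 3.303 -4.116 -1.18
v -1.523 -3.614 1.399
v -0.902 -3.873 0.619
v -0.016 -4.286 1.461
v -0.637 -4.026 2.241
v -0.774 -3.324 0.754
v 0.111 -3.736 1.596
v -0.884 -2.866 1.093
v 0.002 -3.278 1.935
v -1.197 -2.646 1.53
v -0.311 -3.058 2.372
v -1.613 -2.733 1.925
v -0.727 -3.145 2.767
v -2.001 -3.1 2.153
v -1.115 -3.512 2.995
v -2.236 -3.63 2.142
v -1.351 -4.042 2.984
v -2.246 -4.155 1.894
v -1.36 -4.567 2.737
v -2.026 -4.508 1.49
v -1.14 -4.92 2.332
v -1.646 -4.577 1.057
v -0.76 -4.99 1.899
v -1.227 -4.341 0.732
v -0.341 -4.753 1.574
f 1 38 17
f 38 12 41
f 17 41 6
f 38 41 17
f 1 17 13
f 17 6 18
f 13 18 2
f 17 18 13
f 1 13 22
f 13 2 23
f 22 23 8
f 13 23 22
f 1 22 34
f 22 8 37
f 34 37 11
f 22 37 34
f 1 34 38
f 34 11 42
f 38 42 12
f 34 42 38
f 2 18 29
f 18 6 32
f 29 32 10
f 18 32 29
f 6 41 19
f 41 12 40
f 19 40 5
f 41 40 19
f 12 42 39
f 42 11 35
f 39 35 3
f 42 35 39
f 11 37 36
f 37 8 24
f 36 24 7
f 37 24 36
f 8 23 28
f 23 2 25
f 28 25 9
f 23 25 28
f 4 30 16
f 30 10 31
f 16 31 5
f 30 31 16
f 4 16 14
f 16 5 15
f 14 15 3
f 16 15 14
f 4 14 21
f 14 3 20
f 21 20 7
f 14 20 21
f 4 21 26
f 21 7 27
f 26 27 9
f 21 27 26
f 4 26 30
f 26 9 33
f 30 33 10
f 26 33 30
f 5 31 19
f 31 10 32
f 19 32 6
f 31 32 19
f 3 15 39
f 15 5 40
f 39 40 12
f 15 40 39
f 7 20 36
f 20 3 35
f 36 35 11
f 20 35 36
f 9 27 28
f 27 7 24
f 28 24 8
f 27 24 28
f 10 33 29
f 33 9 25
f 29 25 2
f 33 25 29
f 44 43 46
f 44 46 45
f 46 43 47
f 46 47 45
f 47 43 48
f 47 48 45
f 48 43 49
f 48 49 45
f 49 43 50
f 49 50 45
f 50 43 51
f 50 51 45
f 51 43 52
f 51 52 45
f 52 43 53
f 52 53 45
f 53 43 54
f 53 54 45
f 54 43 55
f 54 55 45
f 55 43 56
f 55 56 45
f 56 43 44
f 56 44 45
f 58 57 61
f 58 61 59
f 59 61 62
f 59 62 60
f 61 57 63
f 61 63 62
f 62 63 64
f 62 64 60
f 63 57 65
f 63 65 64
f 64 65 66
f 64 66 60
f 65 57 67
f 65 67 66
f 66 67 68
f 66 68 60
f 67 57 69
f 67 69 68
f 68 69 70
f 68 70 60
f 69 57 71
f 69 71 70
f 70 71 72
f 70 72 60
f 71 57 73
f 71 73 72
f 72 73 74
f 72 74 60
f 73 57 75
f 73 75 74
f 74 75 76
f 74 76 60
f 75 57 77
f 75 77 76
f 76 77 78
f 76 78 60
f 77 57 79
f 77 79 78
f 78 79 80
f 78 80 60
f 79 57 58
f 79 58 80
f 80 58 59
f 80 59 60



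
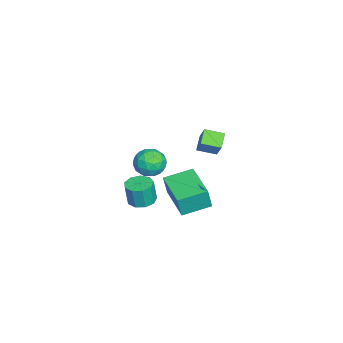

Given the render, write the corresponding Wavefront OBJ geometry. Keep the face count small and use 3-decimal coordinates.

v -3.924 1.862 0.532
v -3.293 2.154 1.486
v -3.993 2.837 0.279
v -3.363 3.13 1.233
v -3.157 1.79 0.047
v -2.527 2.083 1.001
v -3.227 2.766 -0.206
v -2.596 3.058 0.748
v -0.391 0.746 1.275
v 0.304 0.29 1.405
v -0.964 -0.31 0.635
v -0.269 -0.766 0.765
v -0.762 -0.557 1.414
v -0.408 0.096 1.809
v -0.252 -0.116 0.231
v 0.102 0.537 0.626
v 0.39 -0.242 0.76
v 0.075 -0.515 1.491
v -0.735 0.495 0.549
v -1.05 0.222 1.28
v 0.006 0.611 1.396
v -0.666 -0.631 0.644
v -0.956 -0.508 1.025
v -0.548 -0.776 1.101
v -0.412 0.497 1.634
v -0.003 0.229 1.71
v -0.63 -0.269 1.715
v -0.657 -0.249 0.33
v -0.248 -0.517 0.406
v -0.112 0.756 0.939
v 0.296 0.488 1.015
v -0.03 0.249 0.325
v 0.466 0.03 1.093
v 0.129 -0.591 0.717
v 0.139 -0.209 0.403
v 0.347 0.175 0.636
v 0.281 -0.13 1.523
v -0.056 -0.751 1.147
v -0.346 -0.628 1.528
v -0.138 -0.244 1.76
v 0.331 -0.443 1.144
v -0.604 0.731 0.893
v -0.941 0.11 0.517
v -0.522 0.224 0.28
v -0.314 0.608 0.512
v -0.789 0.571 1.323
v -1.126 -0.05 0.947
v -1.007 -0.195 1.404
v -0.799 0.189 1.637
v -0.991 0.423 0.896
v 3.017 0.152 0.964
v 3.654 -0.049 0.905
v 3.719 -0.173 2.037
v 3.083 0.028 2.096
v 3.637 0.406 0.957
v 3.703 0.282 2.088
v 3.331 0.743 1.011
v 3.396 0.618 2.143
v 2.877 0.803 1.044
v 2.943 0.678 2.175
v 2.49 0.558 1.04
v 2.555 0.434 2.171
v 2.349 0.124 1
v 2.414 -0 2.131
v 2.521 -0.297 0.944
v 2.586 -0.422 2.075
v 2.925 -0.508 0.897
v 2.99 -0.632 2.028
v 3.372 -0.41 0.882
v 3.438 -0.534 2.013
v 1.597 1.088 0.488
v 1.771 0.92 1.602
v 0.969 2.362 0.778
v 1.144 2.194 1.892
v 3.356 1.986 0.348
v 3.531 1.818 1.462
v 2.729 3.26 0.638
v 2.903 3.092 1.752
f 2 4 1
f 5 2 1
f 1 4 3
f 3 5 1
f 2 8 4
f 6 2 5
f 6 8 2
f 4 8 3
f 7 5 3
f 3 8 7
f 7 6 5
f 8 6 7
f 9 46 25
f 46 20 49
f 25 49 14
f 46 49 25
f 9 25 21
f 25 14 26
f 21 26 10
f 25 26 21
f 9 21 30
f 21 10 31
f 30 31 16
f 21 31 30
f 9 30 42
f 30 16 45
f 42 45 19
f 30 45 42
f 9 42 46
f 42 19 50
f 46 50 20
f 42 50 46
f 10 26 37
f 26 14 40
f 37 40 18
f 26 40 37
f 14 49 27
f 49 20 48
f 27 48 13
f 49 48 27
f 20 50 47
f 50 19 43
f 47 43 11
f 50 43 47
f 19 45 44
f 45 16 32
f 44 32 15
f 45 32 44
f 16 31 36
f 31 10 33
f 36 33 17
f 31 33 36
f 12 38 24
f 38 18 39
f 24 39 13
f 38 39 24
f 12 24 22
f 24 13 23
f 22 23 11
f 24 23 22
f 12 22 29
f 22 11 28
f 29 28 15
f 22 28 29
f 12 29 34
f 29 15 35
f 34 35 17
f 29 35 34
f 12 34 38
f 34 17 41
f 38 41 18
f 34 41 38
f 13 39 27
f 39 18 40
f 27 40 14
f 39 40 27
f 11 23 47
f 23 13 48
f 47 48 20
f 23 48 47
f 15 28 44
f 28 11 43
f 44 43 19
f 28 43 44
f 17 35 36
f 35 15 32
f 36 32 16
f 35 32 36
f 18 41 37
f 41 17 33
f 37 33 10
f 41 33 37
f 52 51 55
f 52 55 53
f 53 55 56
f 53 56 54
f 55 51 57
f 55 57 56
f 56 57 58
f 56 58 54
f 57 51 59
f 57 59 58
f 58 59 60
f 58 60 54
f 59 51 61
f 59 61 60
f 60 61 62
f 60 62 54
f 61 51 63
f 61 63 62
f 62 63 64
f 62 64 54
f 63 51 65
f 63 65 64
f 64 65 66
f 64 66 54
f 65 51 67
f 65 67 66
f 66 67 68
f 66 68 54
f 67 51 69
f 67 69 68
f 68 69 70
f 68 70 54
f 69 51 52
f 69 52 70
f 70 52 53
f 70 53 54
f 72 74 71
f 75 72 71
f 71 74 73
f 73 75 71
f 72 78 74
f 76 72 75
f 76 78 72
f 74 78 73
f 77 75 73
f 73 78 77
f 77 76 75
f 78 76 77



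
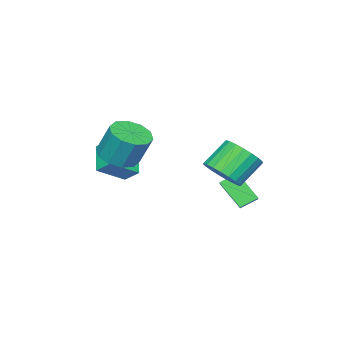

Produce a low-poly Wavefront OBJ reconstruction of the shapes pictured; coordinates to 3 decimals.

v -1.199 2.27 -2.599
v -1.221 1.152 -1.427
v -1.851 2.766 -2.139
v -1.874 1.648 -0.967
v 0.054 3.132 -1.753
v 0.031 2.014 -0.581
v -0.599 3.628 -1.293
v -0.621 2.51 -0.121
v 0.741 2.632 0.371
v 1.306 3.406 0.69
v 0.184 3.782 1.767
v -0.381 3.008 1.449
v 1.076 3.585 0.388
v -0.046 3.961 1.465
v 0.787 3.599 0.083
v -0.334 3.975 1.16
v 0.491 3.446 -0.172
v -0.631 3.821 0.905
v 0.238 3.152 -0.334
v -0.884 3.528 0.744
v 0.072 2.768 -0.373
v -1.05 3.144 0.704
v 0.021 2.361 -0.283
v -1.1 2.737 0.794
v 0.095 2.001 -0.081
v -1.027 2.376 0.996
v 0.281 1.749 0.2
v -0.841 2.125 1.277
v 0.546 1.651 0.511
v -0.576 2.027 1.588
v 0.845 1.722 0.797
v -0.277 2.098 1.874
v 1.126 1.951 1.01
v 0.004 2.326 2.087
v 1.34 2.297 1.112
v 0.218 2.673 2.189
v 1.451 2.701 1.087
v 0.329 3.077 2.164
v 1.439 3.094 0.937
v 0.317 3.469 2.014
v 2.76 -1.403 1.15
v 3.727 -1.157 1.09
v 3.647 -0.471 2.61
v 2.68 -0.717 2.67
v 3.397 -0.688 0.861
v 3.317 -0.002 2.382
v 2.823 -0.492 0.742
v 2.742 0.194 2.263
v 2.225 -0.644 0.779
v 2.145 0.042 2.3
v 1.831 -1.086 0.958
v 1.751 -0.4 2.479
v 1.793 -1.649 1.21
v 1.713 -0.963 2.73
v 2.123 -2.118 1.438
v 2.043 -1.432 2.959
v 2.698 -2.314 1.557
v 2.617 -1.628 3.078
v 3.295 -2.162 1.52
v 3.215 -1.476 3.041
v 3.689 -1.72 1.341
v 3.609 -1.034 2.862
v 1.685 -1.899 -0.905
v 0.698 -2.716 -0.032
v 1.605 -1.165 -0.307
v 0.618 -1.982 0.565
v 2.942 -2.478 -0.025
v 1.955 -3.295 0.847
v 2.862 -1.744 0.572
v 1.875 -2.561 1.445
f 2 4 1
f 5 2 1
f 1 4 3
f 3 5 1
f 2 8 4
f 6 2 5
f 6 8 2
f 4 8 3
f 7 5 3
f 3 8 7
f 7 6 5
f 8 6 7
f 10 9 13
f 10 13 11
f 11 13 14
f 11 14 12
f 13 9 15
f 13 15 14
f 14 15 16
f 14 16 12
f 15 9 17
f 15 17 16
f 16 17 18
f 16 18 12
f 17 9 19
f 17 19 18
f 18 19 20
f 18 20 12
f 19 9 21
f 19 21 20
f 20 21 22
f 20 22 12
f 21 9 23
f 21 23 22
f 22 23 24
f 22 24 12
f 23 9 25
f 23 25 24
f 24 25 26
f 24 26 12
f 25 9 27
f 25 27 26
f 26 27 28
f 26 28 12
f 27 9 29
f 27 29 28
f 28 29 30
f 28 30 12
f 29 9 31
f 29 31 30
f 30 31 32
f 30 32 12
f 31 9 33
f 31 33 32
f 32 33 34
f 32 34 12
f 33 9 35
f 33 35 34
f 34 35 36
f 34 36 12
f 35 9 37
f 35 37 36
f 36 37 38
f 36 38 12
f 37 9 39
f 37 39 38
f 38 39 40
f 38 40 12
f 39 9 10
f 39 10 40
f 40 10 11
f 40 11 12
f 42 41 45
f 42 45 43
f 43 45 46
f 43 46 44
f 45 41 47
f 45 47 46
f 46 47 48
f 46 48 44
f 47 41 49
f 47 49 48
f 48 49 50
f 48 50 44
f 49 41 51
f 49 51 50
f 50 51 52
f 50 52 44
f 51 41 53
f 51 53 52
f 52 53 54
f 52 54 44
f 53 41 55
f 53 55 54
f 54 55 56
f 54 56 44
f 55 41 57
f 55 57 56
f 56 57 58
f 56 58 44
f 57 41 59
f 57 59 58
f 58 59 60
f 58 60 44
f 59 41 61
f 59 61 60
f 60 61 62
f 60 62 44
f 61 41 42
f 61 42 62
f 62 42 43
f 62 43 44
f 64 66 63
f 67 64 63
f 63 66 65
f 65 67 63
f 64 70 66
f 68 64 67
f 68 70 64
f 66 70 65
f 69 67 65
f 65 70 69
f 69 68 67
f 70 68 69



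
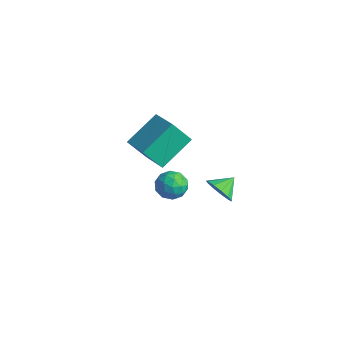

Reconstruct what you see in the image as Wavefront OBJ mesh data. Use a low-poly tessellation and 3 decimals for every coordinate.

v -3.095 2.789 -3.901
v -2.168 2.899 -3.97
v -2.892 1.781 -2.79
v -1.965 1.891 -2.859
v -2.496 2.586 -2.525
v -2.621 3.209 -3.212
v -2.439 1.471 -3.548
v -2.564 2.094 -4.235
v -1.763 2.085 -3.752
v -1.798 2.774 -3.12
v -3.262 1.906 -3.64
v -3.297 2.595 -3.008
v -2.65 2.933 -4.033
v -2.41 1.747 -2.727
v -2.722 2.156 -2.531
v -2.178 2.221 -2.571
v -2.916 3.115 -3.588
v -2.371 3.18 -3.628
v -2.564 2.996 -2.779
v -2.689 1.5 -3.132
v -2.144 1.565 -3.172
v -2.882 2.459 -4.189
v -2.338 2.524 -4.229
v -2.496 1.684 -3.981
v -1.866 2.519 -3.946
v -1.747 1.926 -3.292
v -2.025 1.679 -3.697
v -2.099 2.045 -4.101
v -1.887 2.924 -3.574
v -1.768 2.332 -2.921
v -2.08 2.74 -2.725
v -2.153 3.106 -3.129
v -1.649 2.445 -3.446
v -3.292 2.348 -3.839
v -3.173 1.756 -3.186
v -2.907 1.574 -3.631
v -2.98 1.94 -4.035
v -3.313 2.754 -3.468
v -3.194 2.161 -2.814
v -2.961 2.635 -2.659
v -3.035 3.001 -3.063
v -3.411 2.235 -3.314
v 0.584 2.829 -1.871
v 1.109 2.479 -1.229
v 0.616 3.831 -1.349
v 1.421 2.656 -1.587
v 1.467 2.888 -2.036
v 1.233 3.101 -2.432
v 0.793 3.228 -2.65
v 0.287 3.228 -2.62
v -0.125 3.101 -2.352
v -0.311 2.888 -1.932
v -0.213 2.657 -1.491
v 0.138 2.479 -1.172
v 0.631 2.413 -1.074
v -0.509 -1.222 3.071
v -0.481 0.642 4.181
v -2.22 -0.817 2.434
v -2.192 1.048 3.544
v 0.112 -0.508 1.856
v 0.14 1.357 2.966
v -1.599 -0.102 1.219
v -1.571 1.762 2.329
f 1 38 17
f 38 12 41
f 17 41 6
f 38 41 17
f 1 17 13
f 17 6 18
f 13 18 2
f 17 18 13
f 1 13 22
f 13 2 23
f 22 23 8
f 13 23 22
f 1 22 34
f 22 8 37
f 34 37 11
f 22 37 34
f 1 34 38
f 34 11 42
f 38 42 12
f 34 42 38
f 2 18 29
f 18 6 32
f 29 32 10
f 18 32 29
f 6 41 19
f 41 12 40
f 19 40 5
f 41 40 19
f 12 42 39
f 42 11 35
f 39 35 3
f 42 35 39
f 11 37 36
f 37 8 24
f 36 24 7
f 37 24 36
f 8 23 28
f 23 2 25
f 28 25 9
f 23 25 28
f 4 30 16
f 30 10 31
f 16 31 5
f 30 31 16
f 4 16 14
f 16 5 15
f 14 15 3
f 16 15 14
f 4 14 21
f 14 3 20
f 21 20 7
f 14 20 21
f 4 21 26
f 21 7 27
f 26 27 9
f 21 27 26
f 4 26 30
f 26 9 33
f 30 33 10
f 26 33 30
f 5 31 19
f 31 10 32
f 19 32 6
f 31 32 19
f 3 15 39
f 15 5 40
f 39 40 12
f 15 40 39
f 7 20 36
f 20 3 35
f 36 35 11
f 20 35 36
f 9 27 28
f 27 7 24
f 28 24 8
f 27 24 28
f 10 33 29
f 33 9 25
f 29 25 2
f 33 25 29
f 44 43 46
f 44 46 45
f 46 43 47
f 46 47 45
f 47 43 48
f 47 48 45
f 48 43 49
f 48 49 45
f 49 43 50
f 49 50 45
f 50 43 51
f 50 51 45
f 51 43 52
f 51 52 45
f 52 43 53
f 52 53 45
f 53 43 54
f 53 54 45
f 54 43 55
f 54 55 45
f 55 43 44
f 55 44 45
f 57 59 56
f 60 57 56
f 56 59 58
f 58 60 56
f 57 63 59
f 61 57 60
f 61 63 57
f 59 63 58
f 62 60 58
f 58 63 62
f 62 61 60
f 63 61 62



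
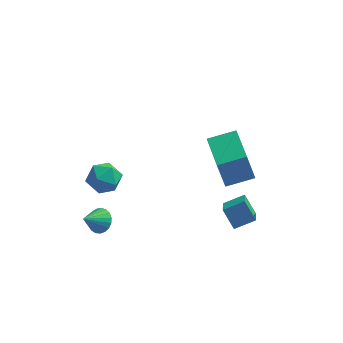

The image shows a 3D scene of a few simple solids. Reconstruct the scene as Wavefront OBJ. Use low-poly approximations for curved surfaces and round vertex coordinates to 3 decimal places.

v -3.498 -1.541 -2.732
v -2.982 -2.029 -2.717
v -4.182 -2.239 -1.828
v -2.895 -1.841 -2.507
v -2.913 -1.602 -2.335
v -3.031 -1.352 -2.232
v -3.23 -1.135 -2.215
v -3.476 -0.988 -2.288
v -3.726 -0.937 -2.437
v -3.936 -0.99 -2.637
v -4.07 -1.139 -2.854
v -4.106 -1.357 -3.049
v -4.037 -1.608 -3.19
v -3.874 -1.846 -3.251
v -3.647 -2.032 -3.223
v -3.394 -2.134 -3.109
v -3.159 -2.132 -2.931
v -3.802 -1.225 1.07
v -2.948 -1.195 0.663
v -3.392 -2.485 1.837
v -2.538 -2.455 1.43
v -2.785 -1.795 2.062
v -3.039 -1.016 1.588
v -3.301 -2.664 0.912
v -3.555 -1.885 0.438
v -2.639 -2.083 0.566
v -2.32 -1.547 1.277
v -4.02 -2.133 1.223
v -3.701 -1.597 1.934
v 2.916 -0.368 -3.43
v 2.982 -1.411 -2.781
v 2.321 0.161 -2.519
v 2.387 -0.882 -1.87
v 3.933 -0.018 -2.97
v 3.999 -1.061 -2.321
v 3.338 0.511 -2.059
v 3.404 -0.532 -1.41
v 2.253 2.573 -3.826
v 1.813 2.468 -1.93
v 1.561 4.64 -3.873
v 1.121 4.535 -1.976
v 3.699 3.065 -3.464
v 3.259 2.96 -1.567
v 3.007 5.132 -3.51
v 2.567 5.027 -1.614
f 2 1 4
f 2 4 3
f 4 1 5
f 4 5 3
f 5 1 6
f 5 6 3
f 6 1 7
f 6 7 3
f 7 1 8
f 7 8 3
f 8 1 9
f 8 9 3
f 9 1 10
f 9 10 3
f 10 1 11
f 10 11 3
f 11 1 12
f 11 12 3
f 12 1 13
f 12 13 3
f 13 1 14
f 13 14 3
f 14 1 15
f 14 15 3
f 15 1 16
f 15 16 3
f 16 1 17
f 16 17 3
f 17 1 2
f 17 2 3
f 18 29 23
f 18 23 19
f 18 19 25
f 18 25 28
f 18 28 29
f 19 23 27
f 23 29 22
f 29 28 20
f 28 25 24
f 25 19 26
f 21 27 22
f 21 22 20
f 21 20 24
f 21 24 26
f 21 26 27
f 22 27 23
f 20 22 29
f 24 20 28
f 26 24 25
f 27 26 19
f 31 33 30
f 34 31 30
f 30 33 32
f 32 34 30
f 31 37 33
f 35 31 34
f 35 37 31
f 33 37 32
f 36 34 32
f 32 37 36
f 36 35 34
f 37 35 36
f 39 41 38
f 42 39 38
f 38 41 40
f 40 42 38
f 39 45 41
f 43 39 42
f 43 45 39
f 41 45 40
f 44 42 40
f 40 45 44
f 44 43 42
f 45 43 44



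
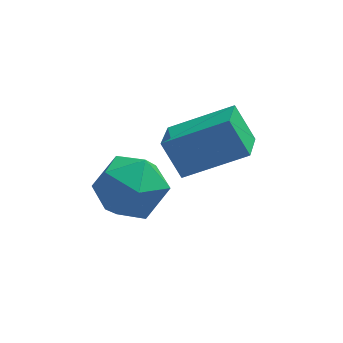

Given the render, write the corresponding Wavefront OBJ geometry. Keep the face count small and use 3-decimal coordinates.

v 1.102 2.405 3.309
v 1.911 1.758 3.128
v 0.669 1.482 4.672
v 1.478 0.835 4.491
v 1.655 1.821 4.809
v 1.923 2.392 3.967
v 0.657 0.848 3.833
v 0.925 1.419 2.991
v 1.636 0.796 3.452
v 2.252 1.397 4.055
v 0.328 1.843 3.745
v 0.944 2.444 4.348
v 2.593 3.17 2.603
v 2.074 3.648 3.598
v 2.809 4.255 2.194
v 2.29 4.734 3.189
v 4.33 3.166 3.511
v 3.811 3.645 4.506
v 4.546 4.252 3.102
v 4.027 4.73 4.097
f 1 12 6
f 1 6 2
f 1 2 8
f 1 8 11
f 1 11 12
f 2 6 10
f 6 12 5
f 12 11 3
f 11 8 7
f 8 2 9
f 4 10 5
f 4 5 3
f 4 3 7
f 4 7 9
f 4 9 10
f 5 10 6
f 3 5 12
f 7 3 11
f 9 7 8
f 10 9 2
f 14 16 13
f 17 14 13
f 13 16 15
f 15 17 13
f 14 20 16
f 18 14 17
f 18 20 14
f 16 20 15
f 19 17 15
f 15 20 19
f 19 18 17
f 20 18 19



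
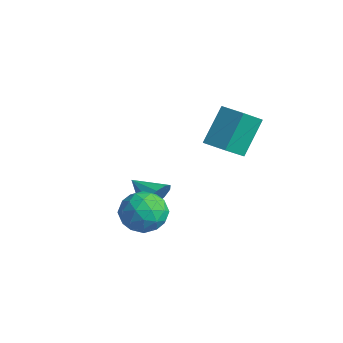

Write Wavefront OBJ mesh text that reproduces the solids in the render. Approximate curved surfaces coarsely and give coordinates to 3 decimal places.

v -0.026 -2.414 -1.693
v 0.836 -2.961 -2.022
v -0.956 -3.879 -1.698
v -0.094 -4.426 -2.027
v -0.125 -4.017 -1.035
v 0.45 -3.112 -1.032
v -0.57 -3.728 -2.688
v 0.005 -2.823 -2.685
v 0.5 -3.773 -2.636
v 0.775 -3.951 -1.615
v -0.895 -2.889 -2.105
v -0.62 -3.067 -1.084
v 0.487 -2.559 -1.857
v -0.607 -4.281 -1.863
v -0.625 -4.041 -1.28
v -0.118 -4.362 -1.473
v 0.26 -2.648 -1.276
v 0.767 -2.969 -1.469
v 0.202 -3.59 -0.889
v -0.887 -3.871 -2.251
v -0.38 -4.192 -2.444
v -0.002 -2.478 -2.247
v 0.505 -2.799 -2.44
v -0.322 -3.25 -2.831
v 0.796 -3.358 -2.411
v 0.249 -4.219 -2.414
v -0.031 -3.809 -2.803
v 0.307 -3.277 -2.801
v 0.958 -3.463 -1.811
v 0.411 -4.324 -1.814
v 0.393 -4.083 -1.231
v 0.731 -3.551 -1.23
v 0.76 -3.94 -2.172
v -0.531 -2.516 -1.906
v -1.078 -3.377 -1.909
v -0.851 -3.289 -2.49
v -0.513 -2.757 -2.489
v -0.369 -2.621 -1.306
v -0.916 -3.482 -1.309
v -0.427 -3.563 -0.919
v -0.089 -3.031 -0.917
v -0.88 -2.9 -1.548
v -2.288 -1.356 -3.163
v -1.893 -1.585 -2.411
v -3.552 -1.744 -2.617
v -2.037 -1.062 -2.372
v -2.277 -0.651 -2.635
v -2.522 -0.509 -3.1
v -2.677 -0.691 -3.589
v -2.684 -1.126 -3.915
v -2.54 -1.649 -3.954
v -2.3 -2.06 -3.691
v -2.055 -2.202 -3.226
v -1.9 -2.02 -2.737
v -0.819 0.913 -0.178
v -0.614 -0.198 0.715
v -1.202 2.087 1.369
v -0.997 0.976 2.262
v 0.317 1.184 -0.102
v 0.522 0.073 0.791
v -0.066 2.358 1.445
v 0.139 1.247 2.338
f 1 38 17
f 38 12 41
f 17 41 6
f 38 41 17
f 1 17 13
f 17 6 18
f 13 18 2
f 17 18 13
f 1 13 22
f 13 2 23
f 22 23 8
f 13 23 22
f 1 22 34
f 22 8 37
f 34 37 11
f 22 37 34
f 1 34 38
f 34 11 42
f 38 42 12
f 34 42 38
f 2 18 29
f 18 6 32
f 29 32 10
f 18 32 29
f 6 41 19
f 41 12 40
f 19 40 5
f 41 40 19
f 12 42 39
f 42 11 35
f 39 35 3
f 42 35 39
f 11 37 36
f 37 8 24
f 36 24 7
f 37 24 36
f 8 23 28
f 23 2 25
f 28 25 9
f 23 25 28
f 4 30 16
f 30 10 31
f 16 31 5
f 30 31 16
f 4 16 14
f 16 5 15
f 14 15 3
f 16 15 14
f 4 14 21
f 14 3 20
f 21 20 7
f 14 20 21
f 4 21 26
f 21 7 27
f 26 27 9
f 21 27 26
f 4 26 30
f 26 9 33
f 30 33 10
f 26 33 30
f 5 31 19
f 31 10 32
f 19 32 6
f 31 32 19
f 3 15 39
f 15 5 40
f 39 40 12
f 15 40 39
f 7 20 36
f 20 3 35
f 36 35 11
f 20 35 36
f 9 27 28
f 27 7 24
f 28 24 8
f 27 24 28
f 10 33 29
f 33 9 25
f 29 25 2
f 33 25 29
f 44 43 46
f 44 46 45
f 46 43 47
f 46 47 45
f 47 43 48
f 47 48 45
f 48 43 49
f 48 49 45
f 49 43 50
f 49 50 45
f 50 43 51
f 50 51 45
f 51 43 52
f 51 52 45
f 52 43 53
f 52 53 45
f 53 43 54
f 53 54 45
f 54 43 44
f 54 44 45
f 56 58 55
f 59 56 55
f 55 58 57
f 57 59 55
f 56 62 58
f 60 56 59
f 60 62 56
f 58 62 57
f 61 59 57
f 57 62 61
f 61 60 59
f 62 60 61



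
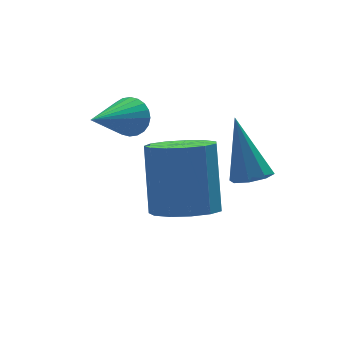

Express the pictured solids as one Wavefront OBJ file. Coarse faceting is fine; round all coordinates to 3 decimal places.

v -2.275 2.523 -0.365
v -1.869 2.216 -0.01
v -3.585 1.657 0.385
v -1.917 2.408 0.129
v -2.019 2.618 0.192
v -2.16 2.813 0.171
v -2.319 2.964 0.068
v -2.471 3.048 -0.101
v -2.593 3.052 -0.309
v -2.666 2.975 -0.527
v -2.68 2.83 -0.719
v -2.632 2.637 -0.858
v -2.53 2.427 -0.922
v -2.389 2.232 -0.9
v -2.231 2.081 -0.797
v -2.079 1.997 -0.629
v -1.957 1.993 -0.42
v -1.883 2.07 -0.203
v 0.106 0.091 -1.61
v 0.377 0.56 -1.815
v -0.046 0.929 0.11
v -0.063 0.584 -1.865
v -0.405 0.318 -1.766
v -0.447 -0.08 -1.576
v -0.166 -0.379 -1.406
v 0.274 -0.402 -1.355
v 0.616 -0.137 -1.455
v 0.659 0.262 -1.645
v -1.273 1.115 -3.316
v -0.329 1.041 -3.391
v -0.103 2.031 -1.519
v -1.047 2.105 -1.444
v -0.463 1.506 -3.621
v -0.236 2.496 -1.748
v -0.853 1.847 -3.754
v -0.627 2.836 -1.881
v -1.378 1.955 -3.748
v -1.152 2.945 -1.875
v -1.869 1.797 -3.605
v -1.643 2.786 -1.732
v -2.17 1.422 -3.37
v -1.944 2.412 -1.498
v -2.187 0.95 -3.119
v -1.961 1.94 -1.246
v -1.914 0.53 -2.93
v -1.688 1.52 -1.057
v -1.437 0.296 -2.864
v -1.211 1.286 -0.991
v -0.908 0.322 -2.941
v -0.682 1.312 -1.069
v -0.495 0.6 -3.138
v -0.269 1.59 -1.265
f 2 1 4
f 2 4 3
f 4 1 5
f 4 5 3
f 5 1 6
f 5 6 3
f 6 1 7
f 6 7 3
f 7 1 8
f 7 8 3
f 8 1 9
f 8 9 3
f 9 1 10
f 9 10 3
f 10 1 11
f 10 11 3
f 11 1 12
f 11 12 3
f 12 1 13
f 12 13 3
f 13 1 14
f 13 14 3
f 14 1 15
f 14 15 3
f 15 1 16
f 15 16 3
f 16 1 17
f 16 17 3
f 17 1 18
f 17 18 3
f 18 1 2
f 18 2 3
f 20 19 22
f 20 22 21
f 22 19 23
f 22 23 21
f 23 19 24
f 23 24 21
f 24 19 25
f 24 25 21
f 25 19 26
f 25 26 21
f 26 19 27
f 26 27 21
f 27 19 28
f 27 28 21
f 28 19 20
f 28 20 21
f 30 29 33
f 30 33 31
f 31 33 34
f 31 34 32
f 33 29 35
f 33 35 34
f 34 35 36
f 34 36 32
f 35 29 37
f 35 37 36
f 36 37 38
f 36 38 32
f 37 29 39
f 37 39 38
f 38 39 40
f 38 40 32
f 39 29 41
f 39 41 40
f 40 41 42
f 40 42 32
f 41 29 43
f 41 43 42
f 42 43 44
f 42 44 32
f 43 29 45
f 43 45 44
f 44 45 46
f 44 46 32
f 45 29 47
f 45 47 46
f 46 47 48
f 46 48 32
f 47 29 49
f 47 49 48
f 48 49 50
f 48 50 32
f 49 29 51
f 49 51 50
f 50 51 52
f 50 52 32
f 51 29 30
f 51 30 52
f 52 30 31
f 52 31 32



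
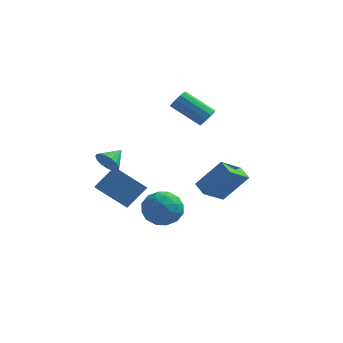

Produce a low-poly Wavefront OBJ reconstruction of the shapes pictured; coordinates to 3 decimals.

v -1.966 -0.603 -2.021
v -1.565 -1.798 -1.459
v -3.611 -0.572 -0.781
v -3.209 -1.767 -0.219
v -1.091 0.227 -0.881
v -0.689 -0.968 -0.319
v -2.735 0.258 0.359
v -2.334 -0.937 0.921
v 2.265 -0.961 -0.455
v 1.699 -0.268 -0.136
v 3.108 0.146 -1.361
v 2.541 0.839 -1.042
v 3.559 -0.639 1.142
v 2.992 0.054 1.461
v 4.401 0.468 0.236
v 3.835 1.161 0.555
v -1.112 2.468 -3.453
v 0.054 2.606 -3.087
v -0.934 0.494 -3.273
v 0.232 0.632 -2.907
v -0.689 0.999 -2.178
v -0.799 2.219 -2.29
v -0.081 0.881 -4.07
v -0.191 2.101 -4.182
v 0.691 1.625 -3.469
v 0.316 1.698 -2.299
v -1.196 1.402 -4.061
v -1.571 1.475 -2.891
v -0.544 2.711 -3.286
v -0.336 0.389 -3.074
v -0.877 0.605 -2.646
v -0.191 0.686 -2.431
v -1.046 2.483 -2.817
v -0.36 2.564 -2.602
v -0.797 1.619 -2.068
v -0.52 0.536 -3.758
v 0.166 0.617 -3.543
v -0.689 2.414 -3.929
v -0.003 2.495 -3.714
v -0.083 1.481 -4.292
v 0.516 2.215 -3.295
v 0.62 1.055 -3.189
v 0.436 1.201 -3.873
v 0.371 1.918 -3.938
v 0.295 2.258 -2.608
v 0.399 1.098 -2.502
v -0.142 1.313 -2.074
v -0.206 2.031 -2.139
v 0.669 1.682 -2.832
v -1.279 2.002 -3.858
v -1.175 0.842 -3.752
v -0.674 1.069 -4.221
v -0.738 1.787 -4.286
v -1.5 2.045 -3.171
v -1.396 0.885 -3.065
v -1.251 1.182 -2.422
v -1.316 1.899 -2.487
v -1.549 1.418 -3.528
v 1.581 3.616 2.877
v 1.935 3.554 3.431
v 0.232 3.902 4.556
v -0.121 3.964 4.003
v 1.947 3.914 3.339
v 0.245 4.262 4.464
v 1.843 4.18 3.1
v 0.141 4.527 4.225
v 1.656 4.266 2.79
v -0.046 4.614 3.915
v 1.445 4.146 2.508
v -0.257 4.494 3.633
v 1.278 3.858 2.344
v -0.425 4.206 3.469
v 1.206 3.493 2.348
v -0.496 3.841 3.473
v 1.254 3.167 2.521
v -0.448 3.515 3.646
v 1.406 2.984 2.807
v -0.297 3.332 3.932
v 1.613 3.001 3.115
v -0.09 3.349 4.24
v 1.81 3.214 3.348
v 0.108 3.562 4.473
v -3.039 -0.031 0.83
v -2.573 0.038 0.196
v -2.501 0.931 1.33
v -2.874 0.25 0.111
v -3.213 0.399 0.19
v -3.511 0.449 0.416
v -3.702 0.389 0.737
v -3.741 0.233 1.08
v -3.619 0.016 1.365
v -3.364 -0.211 1.527
v -3.035 -0.397 1.53
v -2.707 -0.499 1.373
v -2.455 -0.494 1.091
v -2.336 -0.382 0.75
v -2.379 -0.191 0.427
f 2 4 1
f 5 2 1
f 1 4 3
f 3 5 1
f 2 8 4
f 6 2 5
f 6 8 2
f 4 8 3
f 7 5 3
f 3 8 7
f 7 6 5
f 8 6 7
f 10 12 9
f 13 10 9
f 9 12 11
f 11 13 9
f 10 16 12
f 14 10 13
f 14 16 10
f 12 16 11
f 15 13 11
f 11 16 15
f 15 14 13
f 16 14 15
f 17 54 33
f 54 28 57
f 33 57 22
f 54 57 33
f 17 33 29
f 33 22 34
f 29 34 18
f 33 34 29
f 17 29 38
f 29 18 39
f 38 39 24
f 29 39 38
f 17 38 50
f 38 24 53
f 50 53 27
f 38 53 50
f 17 50 54
f 50 27 58
f 54 58 28
f 50 58 54
f 18 34 45
f 34 22 48
f 45 48 26
f 34 48 45
f 22 57 35
f 57 28 56
f 35 56 21
f 57 56 35
f 28 58 55
f 58 27 51
f 55 51 19
f 58 51 55
f 27 53 52
f 53 24 40
f 52 40 23
f 53 40 52
f 24 39 44
f 39 18 41
f 44 41 25
f 39 41 44
f 20 46 32
f 46 26 47
f 32 47 21
f 46 47 32
f 20 32 30
f 32 21 31
f 30 31 19
f 32 31 30
f 20 30 37
f 30 19 36
f 37 36 23
f 30 36 37
f 20 37 42
f 37 23 43
f 42 43 25
f 37 43 42
f 20 42 46
f 42 25 49
f 46 49 26
f 42 49 46
f 21 47 35
f 47 26 48
f 35 48 22
f 47 48 35
f 19 31 55
f 31 21 56
f 55 56 28
f 31 56 55
f 23 36 52
f 36 19 51
f 52 51 27
f 36 51 52
f 25 43 44
f 43 23 40
f 44 40 24
f 43 40 44
f 26 49 45
f 49 25 41
f 45 41 18
f 49 41 45
f 60 59 63
f 60 63 61
f 61 63 64
f 61 64 62
f 63 59 65
f 63 65 64
f 64 65 66
f 64 66 62
f 65 59 67
f 65 67 66
f 66 67 68
f 66 68 62
f 67 59 69
f 67 69 68
f 68 69 70
f 68 70 62
f 69 59 71
f 69 71 70
f 70 71 72
f 70 72 62
f 71 59 73
f 71 73 72
f 72 73 74
f 72 74 62
f 73 59 75
f 73 75 74
f 74 75 76
f 74 76 62
f 75 59 77
f 75 77 76
f 76 77 78
f 76 78 62
f 77 59 79
f 77 79 78
f 78 79 80
f 78 80 62
f 79 59 81
f 79 81 80
f 80 81 82
f 80 82 62
f 81 59 60
f 81 60 82
f 82 60 61
f 82 61 62
f 84 83 86
f 84 86 85
f 86 83 87
f 86 87 85
f 87 83 88
f 87 88 85
f 88 83 89
f 88 89 85
f 89 83 90
f 89 90 85
f 90 83 91
f 90 91 85
f 91 83 92
f 91 92 85
f 92 83 93
f 92 93 85
f 93 83 94
f 93 94 85
f 94 83 95
f 94 95 85
f 95 83 96
f 95 96 85
f 96 83 97
f 96 97 85
f 97 83 84
f 97 84 85

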